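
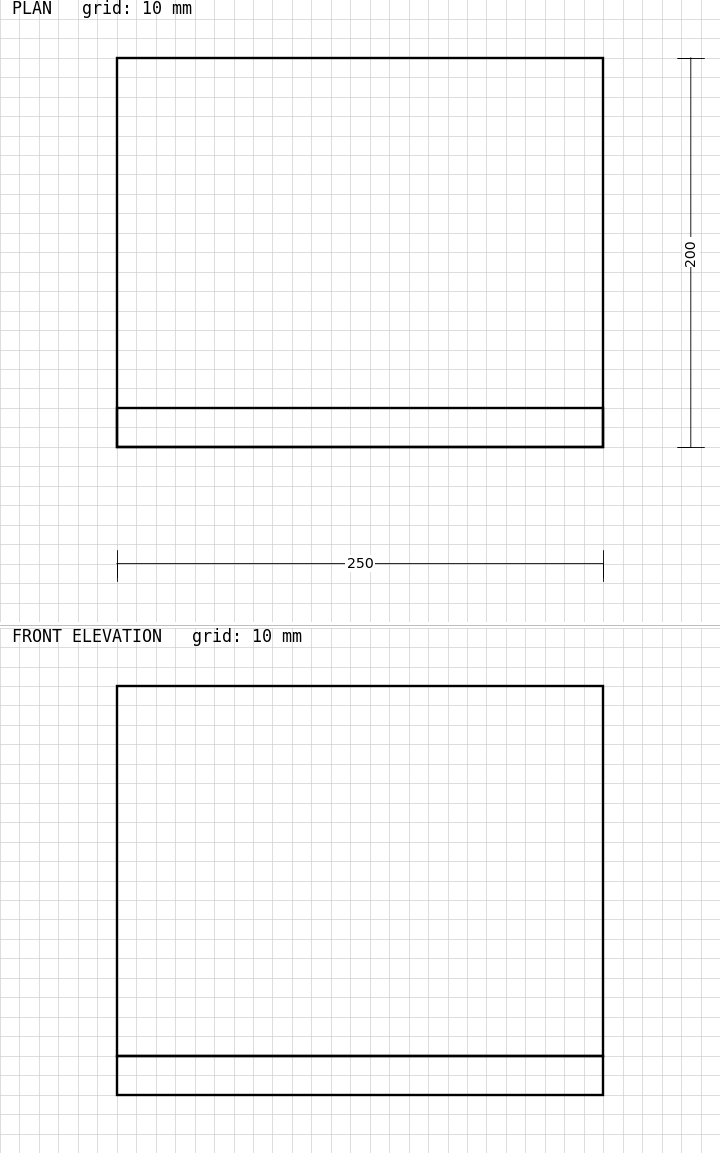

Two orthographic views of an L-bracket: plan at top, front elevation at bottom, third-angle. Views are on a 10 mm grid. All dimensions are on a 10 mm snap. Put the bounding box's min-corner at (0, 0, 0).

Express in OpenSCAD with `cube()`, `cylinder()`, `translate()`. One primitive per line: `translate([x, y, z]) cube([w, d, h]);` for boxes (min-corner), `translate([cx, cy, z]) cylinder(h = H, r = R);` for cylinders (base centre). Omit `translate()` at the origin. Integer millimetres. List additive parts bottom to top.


cube([250, 200, 20]);
translate([0, 0, 20]) cube([250, 20, 190]);


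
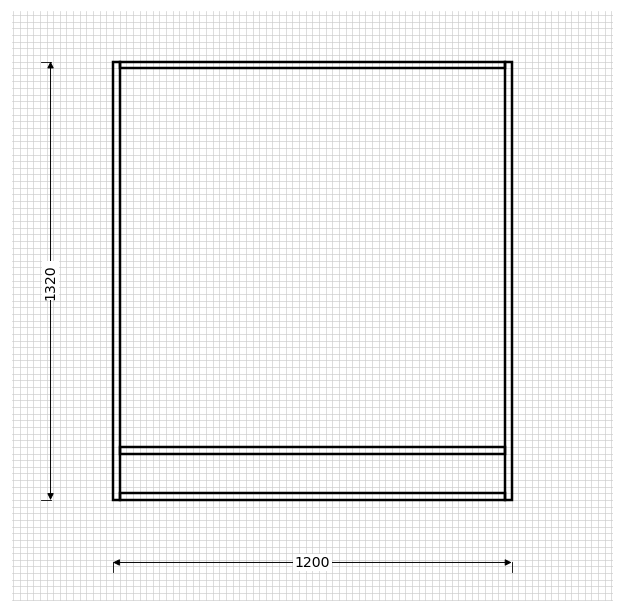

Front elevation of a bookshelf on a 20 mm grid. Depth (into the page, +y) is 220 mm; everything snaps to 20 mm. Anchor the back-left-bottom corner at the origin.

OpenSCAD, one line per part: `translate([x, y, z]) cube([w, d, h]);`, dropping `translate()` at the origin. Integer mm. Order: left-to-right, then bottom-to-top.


cube([20, 220, 1320]);
translate([20, 0, 0]) cube([1160, 220, 20]);
translate([20, 0, 140]) cube([1160, 220, 20]);
translate([20, 0, 1300]) cube([1160, 220, 20]);
translate([1180, 0, 0]) cube([20, 220, 1320]);


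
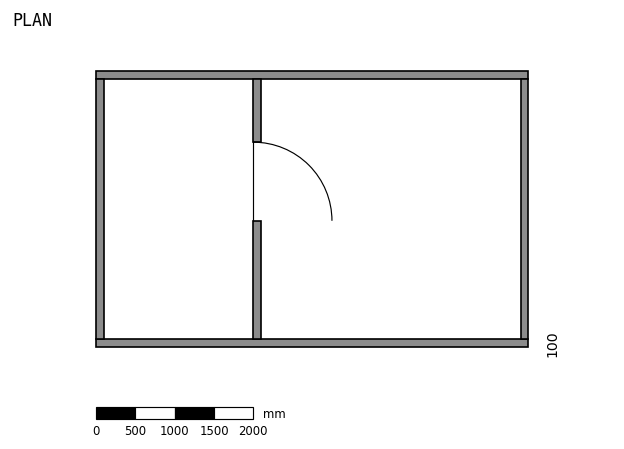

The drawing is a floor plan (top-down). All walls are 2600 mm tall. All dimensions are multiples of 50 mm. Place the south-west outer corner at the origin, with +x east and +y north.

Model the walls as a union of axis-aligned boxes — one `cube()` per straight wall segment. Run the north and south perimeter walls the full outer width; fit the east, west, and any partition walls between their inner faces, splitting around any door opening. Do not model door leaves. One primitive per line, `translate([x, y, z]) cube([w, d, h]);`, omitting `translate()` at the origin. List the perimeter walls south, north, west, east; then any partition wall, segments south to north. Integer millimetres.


cube([5500, 100, 2600]);
translate([0, 3400, 0]) cube([5500, 100, 2600]);
translate([0, 100, 0]) cube([100, 3300, 2600]);
translate([5400, 100, 0]) cube([100, 3300, 2600]);
translate([2000, 100, 0]) cube([100, 1500, 2600]);
translate([2000, 2600, 0]) cube([100, 800, 2600]);


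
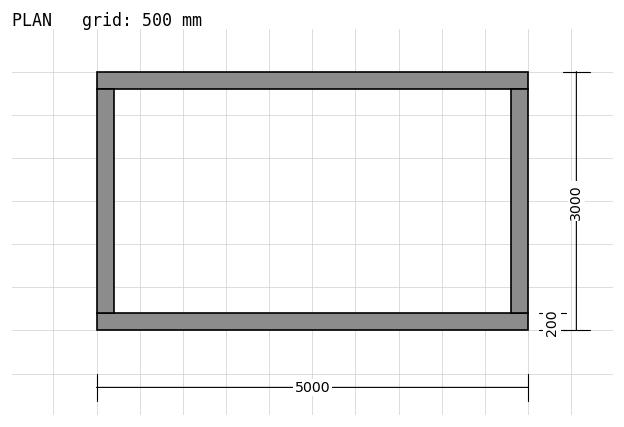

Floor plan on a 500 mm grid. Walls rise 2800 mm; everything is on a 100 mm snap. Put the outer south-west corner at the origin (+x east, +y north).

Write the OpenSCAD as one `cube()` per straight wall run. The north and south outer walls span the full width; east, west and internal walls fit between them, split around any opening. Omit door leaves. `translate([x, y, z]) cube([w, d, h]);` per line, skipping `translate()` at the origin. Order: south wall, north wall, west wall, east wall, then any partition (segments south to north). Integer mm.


cube([5000, 200, 2800]);
translate([0, 2800, 0]) cube([5000, 200, 2800]);
translate([0, 200, 0]) cube([200, 2600, 2800]);
translate([4800, 200, 0]) cube([200, 2600, 2800]);


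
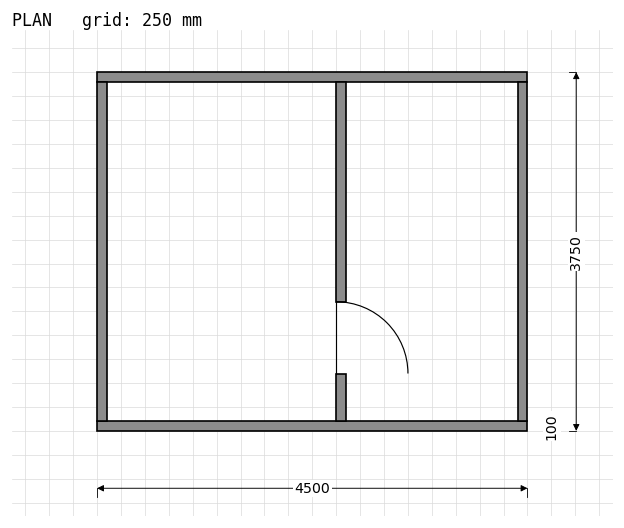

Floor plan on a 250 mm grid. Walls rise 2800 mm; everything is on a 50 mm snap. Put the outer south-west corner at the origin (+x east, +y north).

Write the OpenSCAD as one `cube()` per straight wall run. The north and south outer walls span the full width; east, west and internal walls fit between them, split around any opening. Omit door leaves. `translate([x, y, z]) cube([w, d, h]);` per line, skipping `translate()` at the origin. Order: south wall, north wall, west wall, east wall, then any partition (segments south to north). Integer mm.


cube([4500, 100, 2800]);
translate([0, 3650, 0]) cube([4500, 100, 2800]);
translate([0, 100, 0]) cube([100, 3550, 2800]);
translate([4400, 100, 0]) cube([100, 3550, 2800]);
translate([2500, 100, 0]) cube([100, 500, 2800]);
translate([2500, 1350, 0]) cube([100, 2300, 2800]);


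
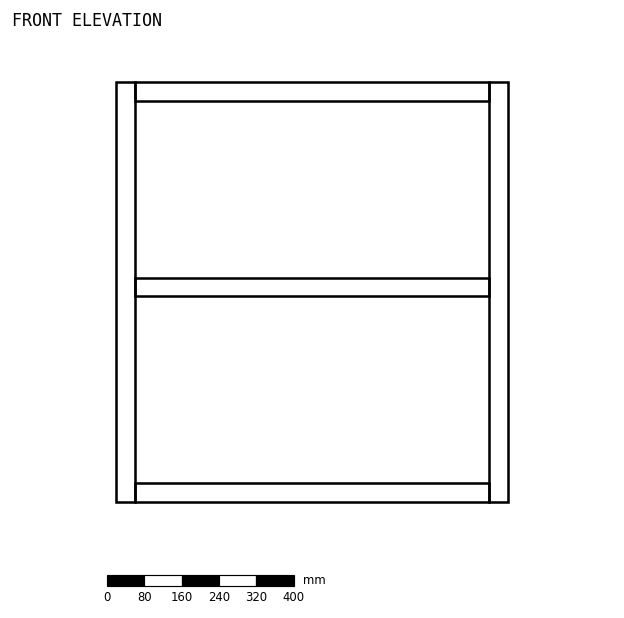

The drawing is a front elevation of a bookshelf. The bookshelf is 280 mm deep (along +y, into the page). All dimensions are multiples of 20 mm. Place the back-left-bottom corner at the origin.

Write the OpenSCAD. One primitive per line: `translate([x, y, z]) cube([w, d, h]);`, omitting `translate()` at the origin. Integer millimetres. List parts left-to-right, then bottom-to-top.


cube([40, 280, 900]);
translate([40, 0, 0]) cube([760, 280, 40]);
translate([40, 0, 440]) cube([760, 280, 40]);
translate([40, 0, 860]) cube([760, 280, 40]);
translate([800, 0, 0]) cube([40, 280, 900]);


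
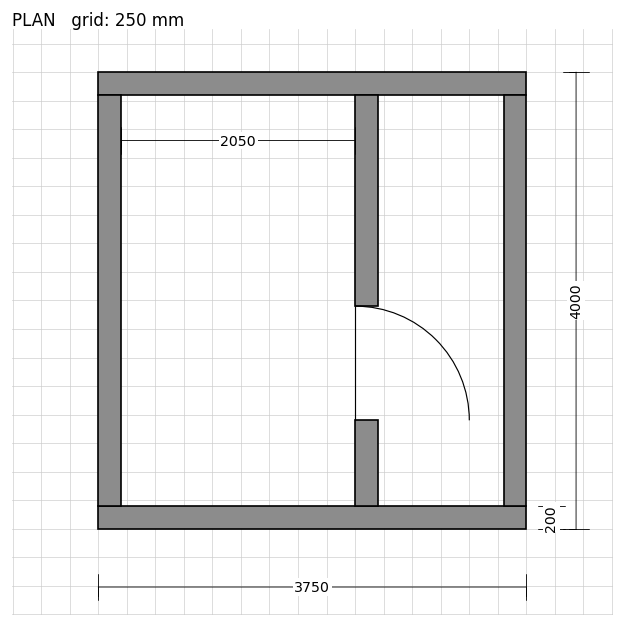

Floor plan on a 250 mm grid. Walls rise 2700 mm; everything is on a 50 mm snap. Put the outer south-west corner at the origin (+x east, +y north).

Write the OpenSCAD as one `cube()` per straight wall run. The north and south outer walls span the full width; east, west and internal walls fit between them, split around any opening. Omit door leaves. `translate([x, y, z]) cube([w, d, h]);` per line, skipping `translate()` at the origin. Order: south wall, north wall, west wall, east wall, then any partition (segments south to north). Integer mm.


cube([3750, 200, 2700]);
translate([0, 3800, 0]) cube([3750, 200, 2700]);
translate([0, 200, 0]) cube([200, 3600, 2700]);
translate([3550, 200, 0]) cube([200, 3600, 2700]);
translate([2250, 200, 0]) cube([200, 750, 2700]);
translate([2250, 1950, 0]) cube([200, 1850, 2700]);


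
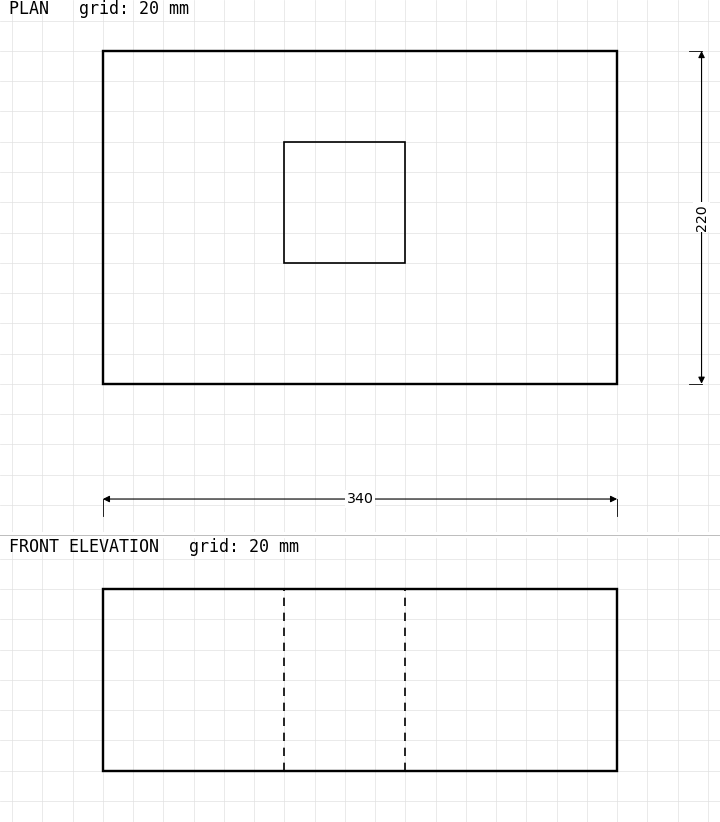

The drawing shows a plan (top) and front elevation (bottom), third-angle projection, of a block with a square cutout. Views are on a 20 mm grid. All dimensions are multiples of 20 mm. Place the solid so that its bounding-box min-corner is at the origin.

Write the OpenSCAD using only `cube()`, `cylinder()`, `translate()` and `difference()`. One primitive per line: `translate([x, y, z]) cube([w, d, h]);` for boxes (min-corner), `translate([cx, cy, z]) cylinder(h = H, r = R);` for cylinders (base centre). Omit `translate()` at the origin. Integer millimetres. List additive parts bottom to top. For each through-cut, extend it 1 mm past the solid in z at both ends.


difference() {
  cube([340, 220, 120]);
  translate([120, 80, -1]) cube([80, 80, 122]);
}


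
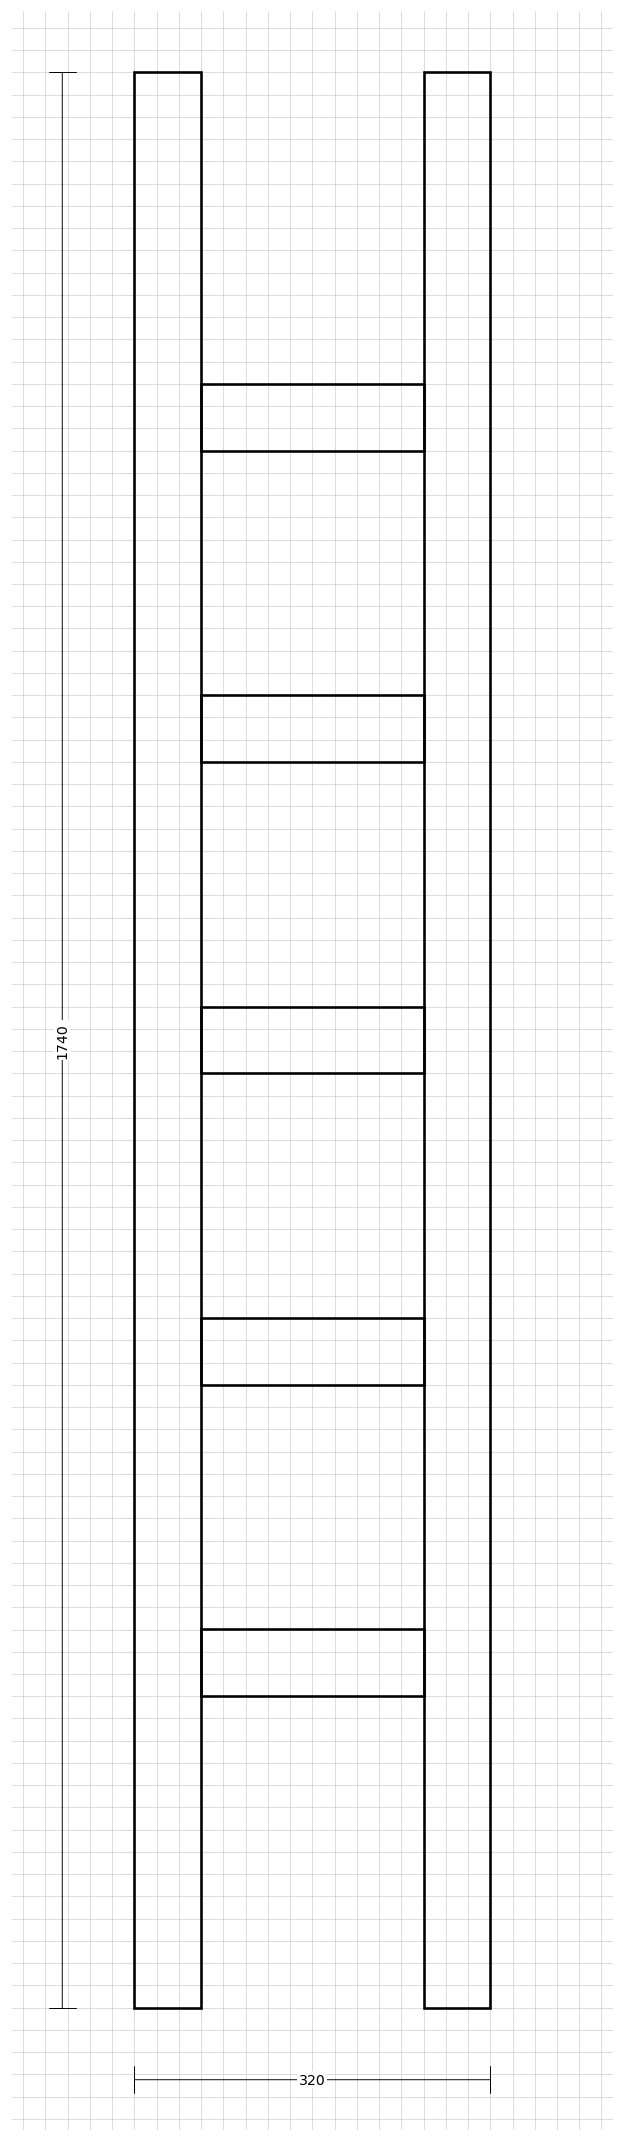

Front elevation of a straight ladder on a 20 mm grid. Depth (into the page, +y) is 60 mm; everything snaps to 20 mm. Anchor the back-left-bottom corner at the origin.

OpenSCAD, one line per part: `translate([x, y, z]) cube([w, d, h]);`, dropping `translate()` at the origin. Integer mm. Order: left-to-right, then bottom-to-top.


cube([60, 60, 1740]);
translate([60, 0, 280]) cube([200, 60, 60]);
translate([60, 0, 560]) cube([200, 60, 60]);
translate([60, 0, 840]) cube([200, 60, 60]);
translate([60, 0, 1120]) cube([200, 60, 60]);
translate([60, 0, 1400]) cube([200, 60, 60]);
translate([260, 0, 0]) cube([60, 60, 1740]);


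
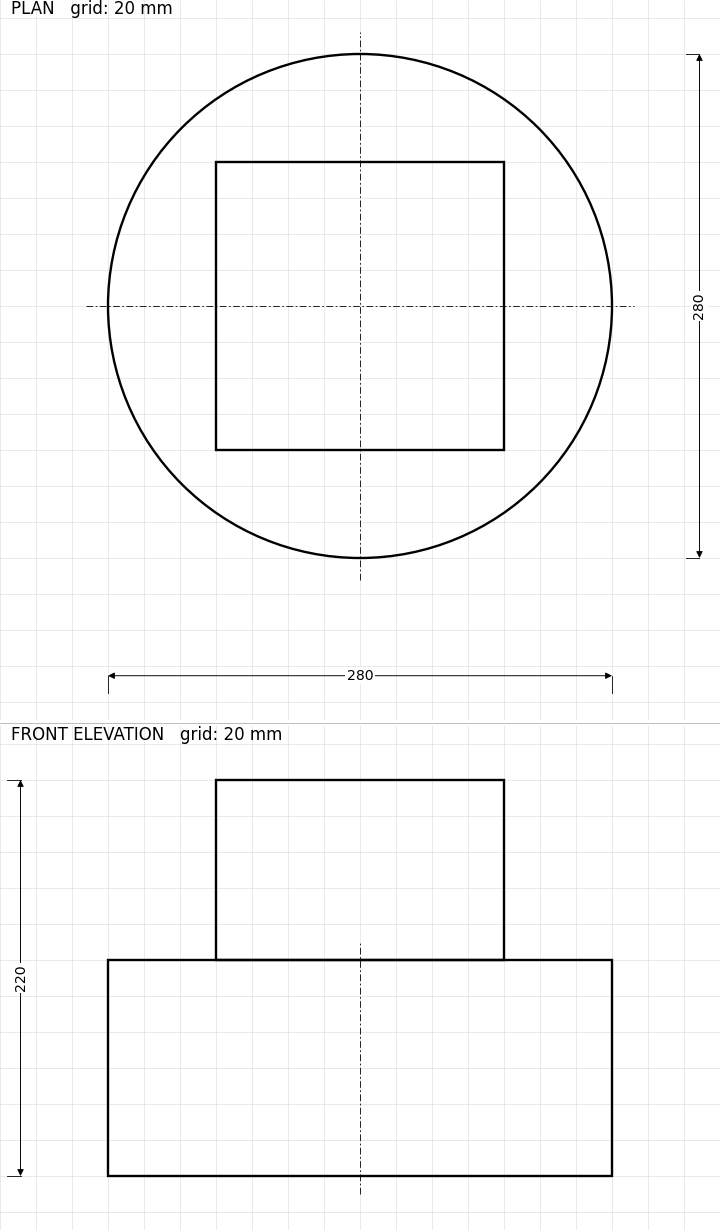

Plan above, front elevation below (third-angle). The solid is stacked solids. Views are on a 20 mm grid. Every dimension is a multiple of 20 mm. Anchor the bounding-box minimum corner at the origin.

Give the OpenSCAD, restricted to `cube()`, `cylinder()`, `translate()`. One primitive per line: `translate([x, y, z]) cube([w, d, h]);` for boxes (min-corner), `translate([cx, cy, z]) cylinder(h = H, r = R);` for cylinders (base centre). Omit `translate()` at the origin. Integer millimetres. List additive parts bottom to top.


translate([140, 140, 0]) cylinder(h = 120, r = 140);
translate([60, 60, 120]) cube([160, 160, 100]);


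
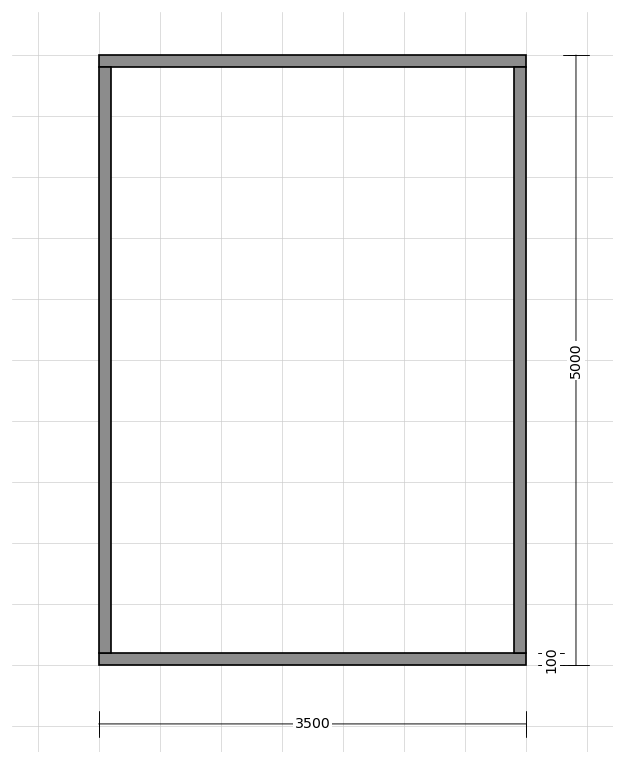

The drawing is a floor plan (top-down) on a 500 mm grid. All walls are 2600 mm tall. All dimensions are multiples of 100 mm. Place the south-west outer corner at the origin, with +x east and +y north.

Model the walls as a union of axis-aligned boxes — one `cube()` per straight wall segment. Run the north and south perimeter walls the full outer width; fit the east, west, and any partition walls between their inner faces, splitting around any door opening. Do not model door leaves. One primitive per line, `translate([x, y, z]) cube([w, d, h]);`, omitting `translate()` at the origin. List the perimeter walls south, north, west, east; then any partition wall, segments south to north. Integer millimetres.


cube([3500, 100, 2600]);
translate([0, 4900, 0]) cube([3500, 100, 2600]);
translate([0, 100, 0]) cube([100, 4800, 2600]);
translate([3400, 100, 0]) cube([100, 4800, 2600]);


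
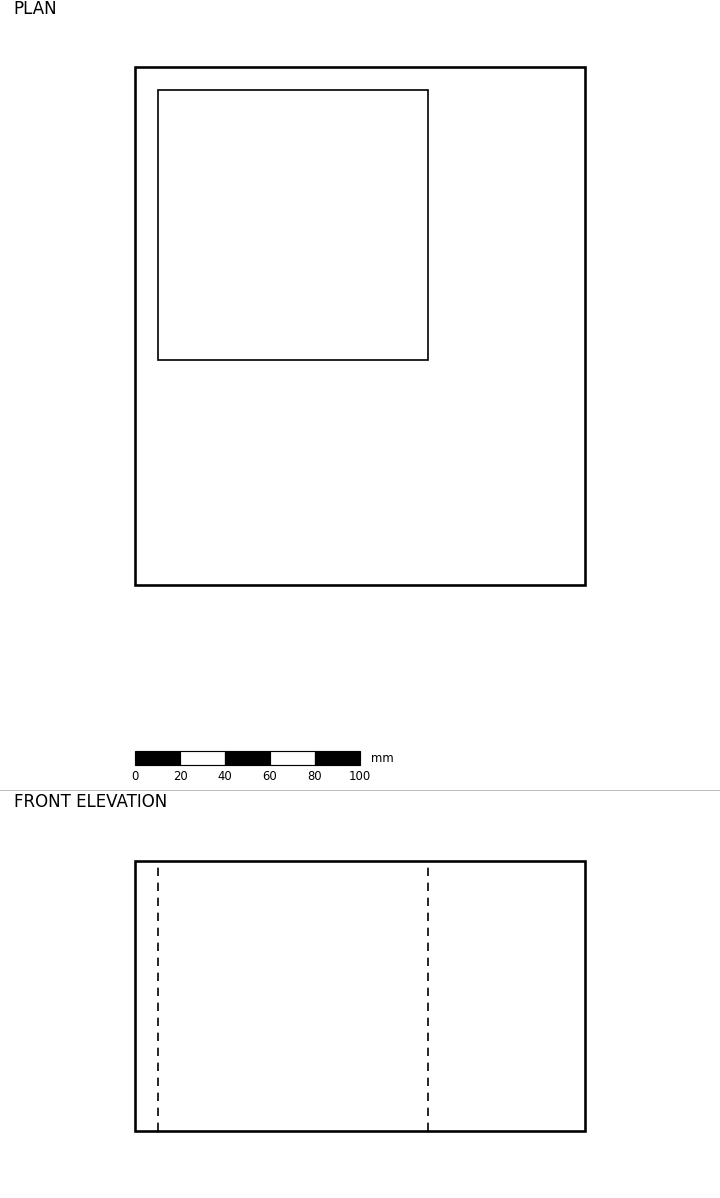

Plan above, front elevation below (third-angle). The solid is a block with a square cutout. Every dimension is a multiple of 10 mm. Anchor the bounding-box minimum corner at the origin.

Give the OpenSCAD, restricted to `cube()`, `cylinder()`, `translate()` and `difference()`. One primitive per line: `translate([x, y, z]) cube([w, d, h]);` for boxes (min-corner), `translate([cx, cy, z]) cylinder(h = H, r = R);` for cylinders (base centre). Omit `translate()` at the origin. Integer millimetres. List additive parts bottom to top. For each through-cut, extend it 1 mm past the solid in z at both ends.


difference() {
  cube([200, 230, 120]);
  translate([10, 100, -1]) cube([120, 120, 122]);
}


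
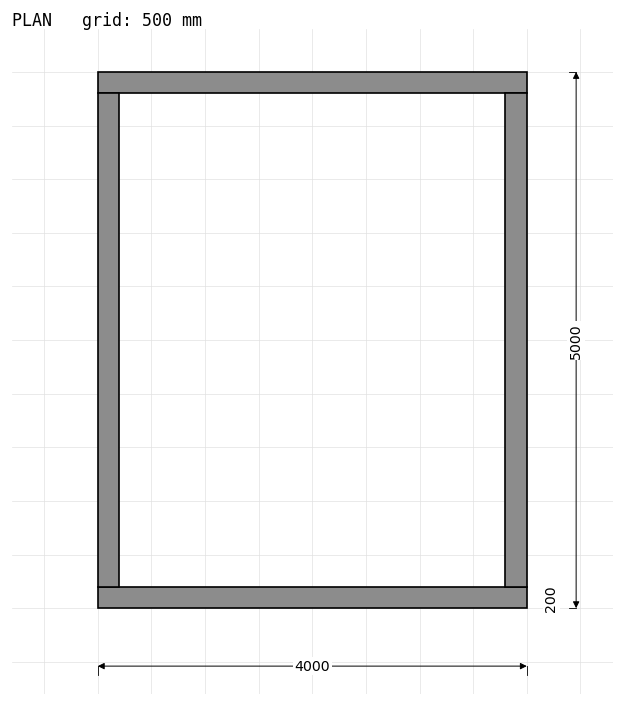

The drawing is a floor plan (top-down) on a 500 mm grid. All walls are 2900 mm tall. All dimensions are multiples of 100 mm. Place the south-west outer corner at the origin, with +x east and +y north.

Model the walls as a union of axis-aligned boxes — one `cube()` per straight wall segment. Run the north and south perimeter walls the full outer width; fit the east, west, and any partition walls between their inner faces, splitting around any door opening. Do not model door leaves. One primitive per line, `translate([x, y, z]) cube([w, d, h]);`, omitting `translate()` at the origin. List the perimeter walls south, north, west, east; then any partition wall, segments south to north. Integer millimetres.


cube([4000, 200, 2900]);
translate([0, 4800, 0]) cube([4000, 200, 2900]);
translate([0, 200, 0]) cube([200, 4600, 2900]);
translate([3800, 200, 0]) cube([200, 4600, 2900]);


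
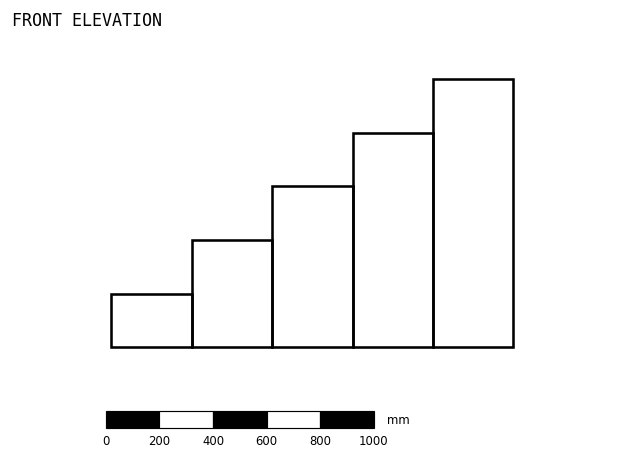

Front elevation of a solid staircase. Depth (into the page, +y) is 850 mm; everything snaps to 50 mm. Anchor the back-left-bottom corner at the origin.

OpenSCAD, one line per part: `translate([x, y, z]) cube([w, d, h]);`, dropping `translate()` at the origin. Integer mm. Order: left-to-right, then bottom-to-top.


cube([300, 850, 200]);
translate([300, 0, 0]) cube([300, 850, 400]);
translate([600, 0, 0]) cube([300, 850, 600]);
translate([900, 0, 0]) cube([300, 850, 800]);
translate([1200, 0, 0]) cube([300, 850, 1000]);


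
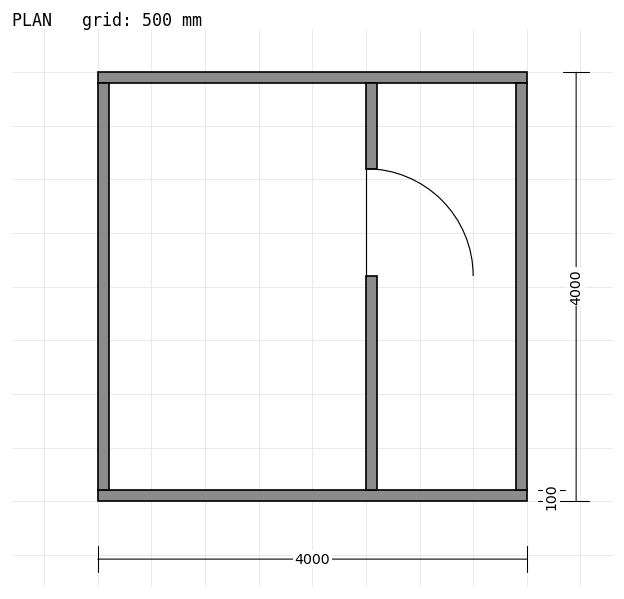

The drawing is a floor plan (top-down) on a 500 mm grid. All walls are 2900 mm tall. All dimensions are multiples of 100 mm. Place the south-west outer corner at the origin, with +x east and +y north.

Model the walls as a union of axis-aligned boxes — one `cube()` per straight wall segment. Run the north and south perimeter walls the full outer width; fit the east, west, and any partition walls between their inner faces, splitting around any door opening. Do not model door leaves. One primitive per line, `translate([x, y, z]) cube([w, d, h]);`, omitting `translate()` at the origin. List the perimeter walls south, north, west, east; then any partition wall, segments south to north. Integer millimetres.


cube([4000, 100, 2900]);
translate([0, 3900, 0]) cube([4000, 100, 2900]);
translate([0, 100, 0]) cube([100, 3800, 2900]);
translate([3900, 100, 0]) cube([100, 3800, 2900]);
translate([2500, 100, 0]) cube([100, 2000, 2900]);
translate([2500, 3100, 0]) cube([100, 800, 2900]);


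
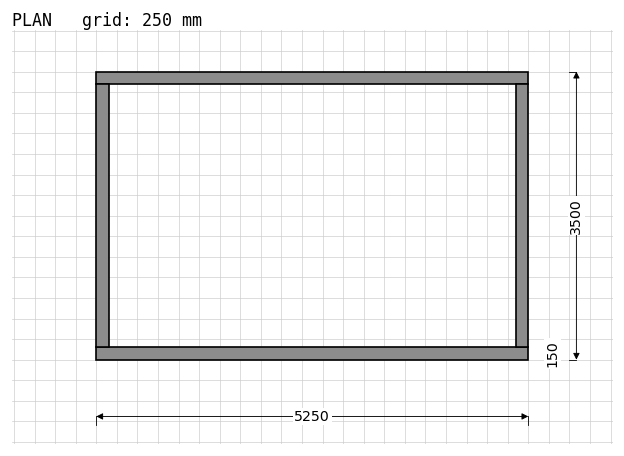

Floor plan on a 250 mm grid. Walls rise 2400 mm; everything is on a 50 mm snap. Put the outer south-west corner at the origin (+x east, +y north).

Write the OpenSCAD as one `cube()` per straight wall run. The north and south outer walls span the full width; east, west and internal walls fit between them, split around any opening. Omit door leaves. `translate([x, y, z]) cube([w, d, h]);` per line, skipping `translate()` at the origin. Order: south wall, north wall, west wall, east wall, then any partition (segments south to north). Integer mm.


cube([5250, 150, 2400]);
translate([0, 3350, 0]) cube([5250, 150, 2400]);
translate([0, 150, 0]) cube([150, 3200, 2400]);
translate([5100, 150, 0]) cube([150, 3200, 2400]);


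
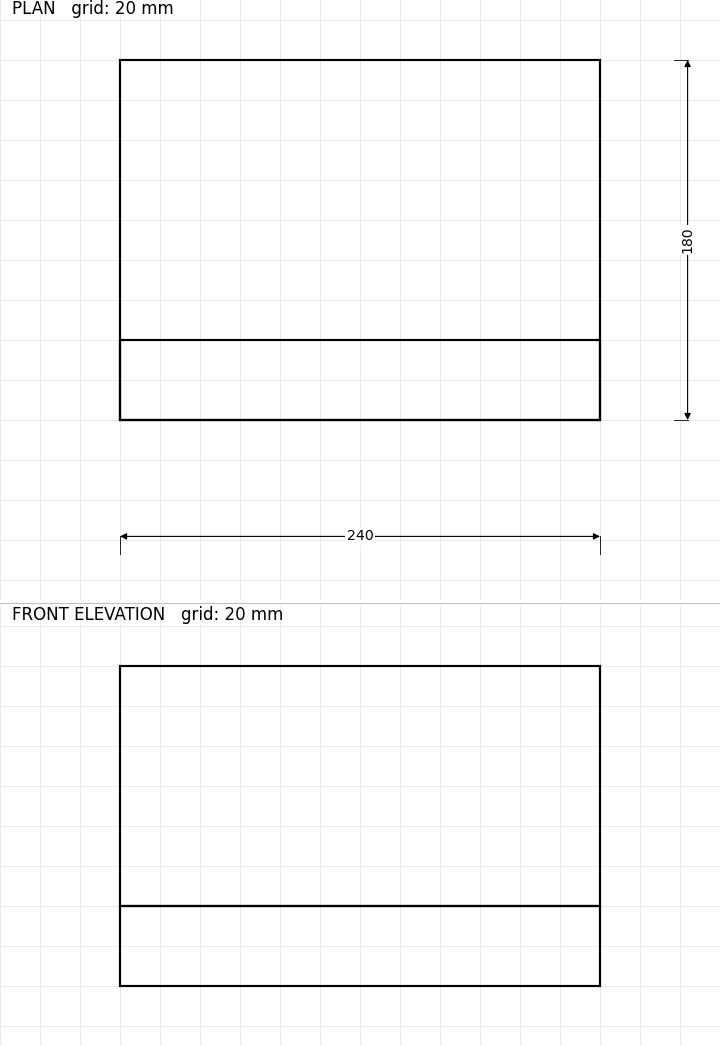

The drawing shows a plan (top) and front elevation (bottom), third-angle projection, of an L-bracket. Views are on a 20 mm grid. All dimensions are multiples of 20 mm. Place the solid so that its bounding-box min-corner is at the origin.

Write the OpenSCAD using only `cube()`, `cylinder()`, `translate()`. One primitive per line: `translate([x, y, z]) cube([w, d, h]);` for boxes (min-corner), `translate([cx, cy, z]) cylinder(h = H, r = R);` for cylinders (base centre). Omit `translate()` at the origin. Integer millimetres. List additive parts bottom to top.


cube([240, 180, 40]);
translate([0, 0, 40]) cube([240, 40, 120]);


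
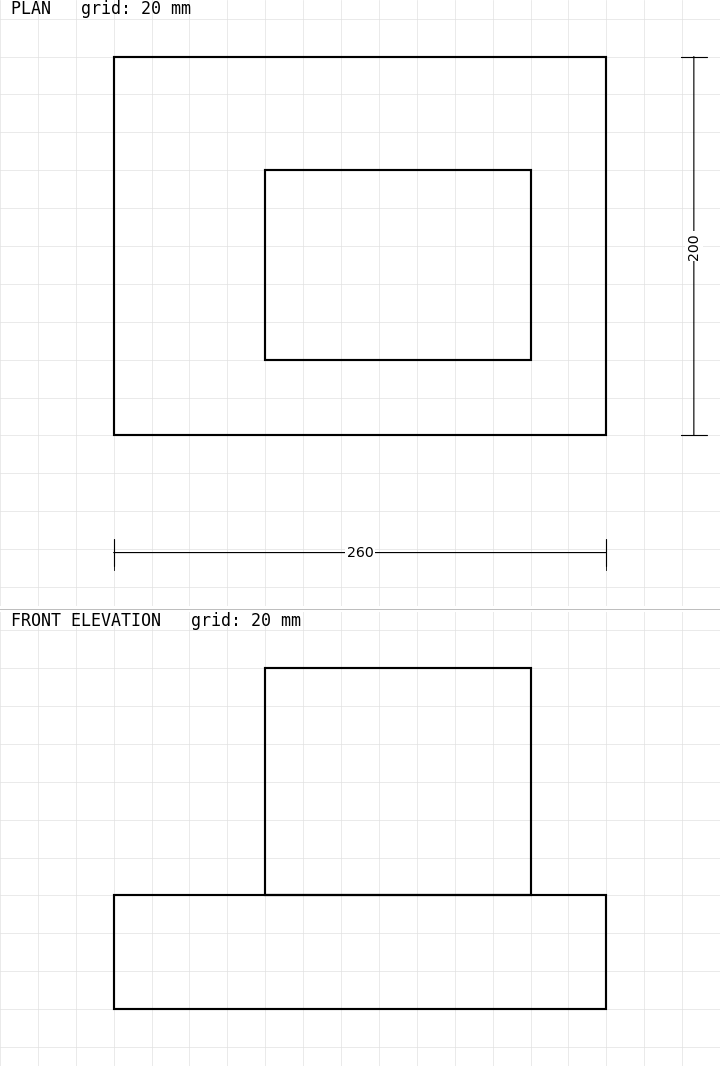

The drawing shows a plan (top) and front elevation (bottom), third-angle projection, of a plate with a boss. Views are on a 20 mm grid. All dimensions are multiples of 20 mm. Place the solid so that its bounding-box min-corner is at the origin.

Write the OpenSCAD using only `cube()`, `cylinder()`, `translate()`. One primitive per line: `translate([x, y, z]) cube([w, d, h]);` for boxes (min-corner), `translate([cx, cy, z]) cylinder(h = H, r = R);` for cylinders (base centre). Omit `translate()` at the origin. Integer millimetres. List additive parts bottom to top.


cube([260, 200, 60]);
translate([80, 40, 60]) cube([140, 100, 120]);


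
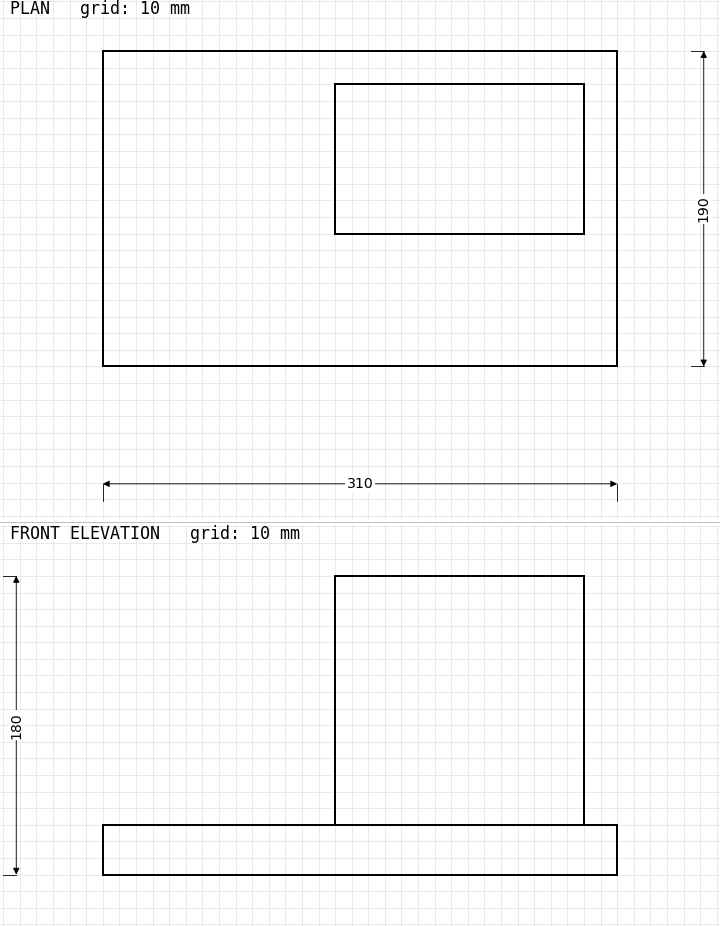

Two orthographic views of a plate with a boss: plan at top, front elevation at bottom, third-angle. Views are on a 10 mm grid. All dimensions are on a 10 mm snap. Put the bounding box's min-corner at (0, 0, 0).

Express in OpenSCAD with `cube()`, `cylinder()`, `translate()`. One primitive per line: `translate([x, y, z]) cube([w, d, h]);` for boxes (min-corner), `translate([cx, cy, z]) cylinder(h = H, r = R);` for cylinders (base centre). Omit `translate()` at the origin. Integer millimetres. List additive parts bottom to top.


cube([310, 190, 30]);
translate([140, 80, 30]) cube([150, 90, 150]);


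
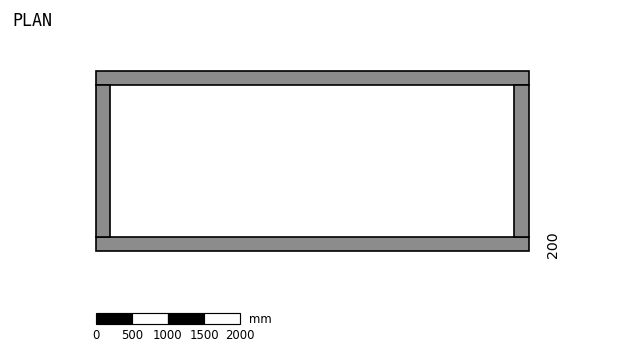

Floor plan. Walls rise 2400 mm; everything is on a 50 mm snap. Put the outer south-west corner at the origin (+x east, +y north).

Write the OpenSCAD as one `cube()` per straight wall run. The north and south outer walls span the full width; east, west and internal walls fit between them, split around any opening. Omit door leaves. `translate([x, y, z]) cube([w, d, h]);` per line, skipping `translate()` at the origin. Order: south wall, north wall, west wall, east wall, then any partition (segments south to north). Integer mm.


cube([6000, 200, 2400]);
translate([0, 2300, 0]) cube([6000, 200, 2400]);
translate([0, 200, 0]) cube([200, 2100, 2400]);
translate([5800, 200, 0]) cube([200, 2100, 2400]);


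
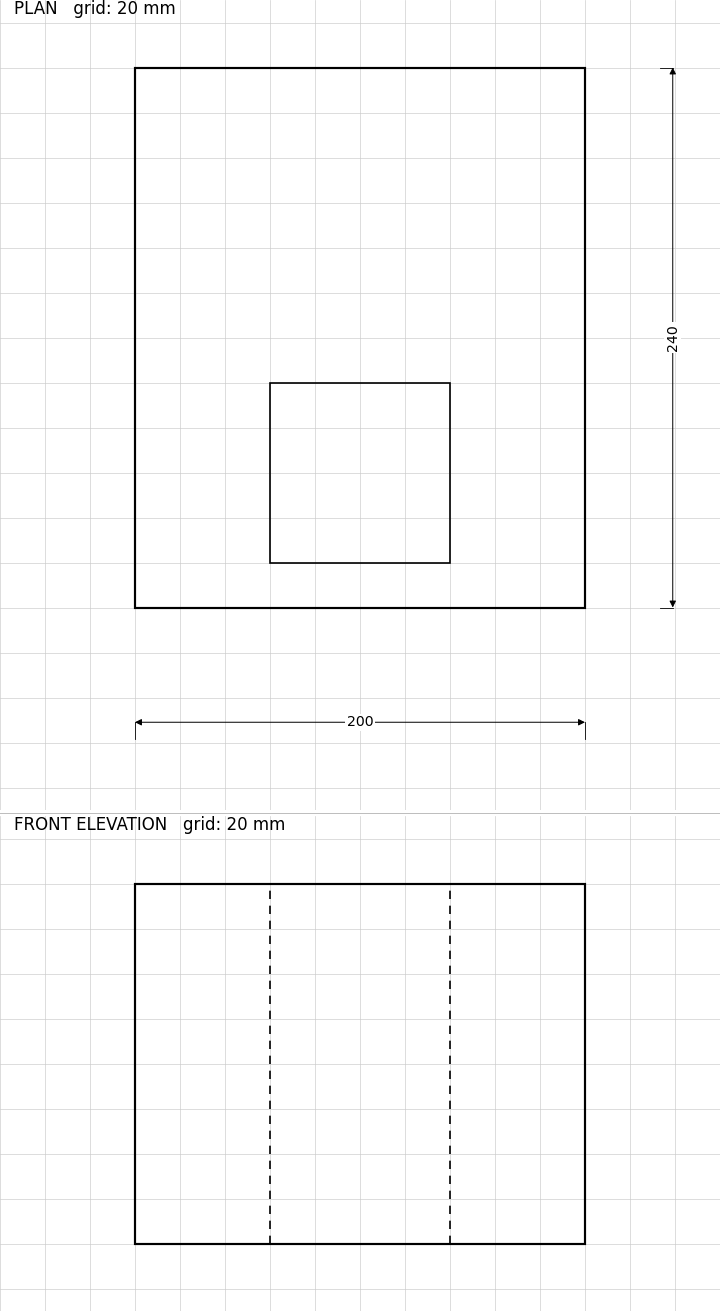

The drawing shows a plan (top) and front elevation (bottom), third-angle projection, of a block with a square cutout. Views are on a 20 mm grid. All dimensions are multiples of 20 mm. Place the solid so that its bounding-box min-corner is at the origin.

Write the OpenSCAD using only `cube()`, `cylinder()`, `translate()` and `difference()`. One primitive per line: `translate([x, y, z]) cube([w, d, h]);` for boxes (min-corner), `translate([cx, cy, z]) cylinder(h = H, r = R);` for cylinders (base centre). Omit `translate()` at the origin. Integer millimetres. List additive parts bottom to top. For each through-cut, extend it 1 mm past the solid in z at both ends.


difference() {
  cube([200, 240, 160]);
  translate([60, 20, -1]) cube([80, 80, 162]);
}


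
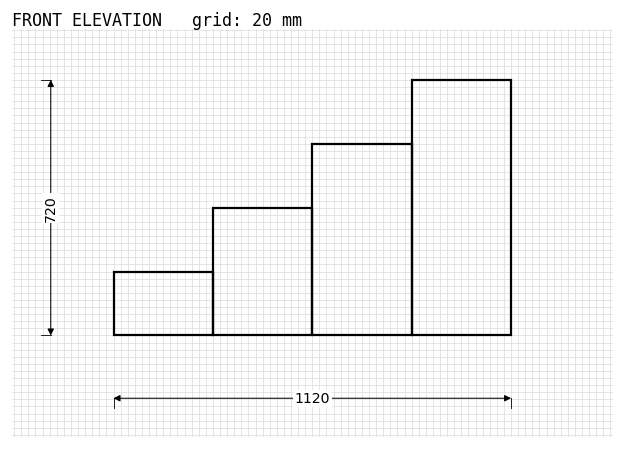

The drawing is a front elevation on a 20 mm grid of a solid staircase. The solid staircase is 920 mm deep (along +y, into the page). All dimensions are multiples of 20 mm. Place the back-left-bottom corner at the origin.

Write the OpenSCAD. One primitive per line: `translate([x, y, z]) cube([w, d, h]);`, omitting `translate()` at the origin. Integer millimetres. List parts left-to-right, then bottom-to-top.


cube([280, 920, 180]);
translate([280, 0, 0]) cube([280, 920, 360]);
translate([560, 0, 0]) cube([280, 920, 540]);
translate([840, 0, 0]) cube([280, 920, 720]);


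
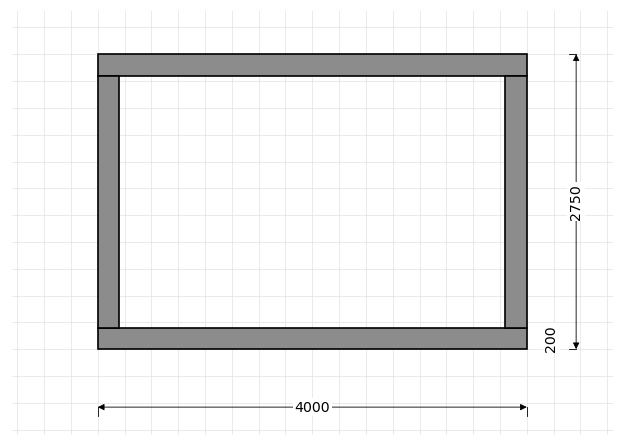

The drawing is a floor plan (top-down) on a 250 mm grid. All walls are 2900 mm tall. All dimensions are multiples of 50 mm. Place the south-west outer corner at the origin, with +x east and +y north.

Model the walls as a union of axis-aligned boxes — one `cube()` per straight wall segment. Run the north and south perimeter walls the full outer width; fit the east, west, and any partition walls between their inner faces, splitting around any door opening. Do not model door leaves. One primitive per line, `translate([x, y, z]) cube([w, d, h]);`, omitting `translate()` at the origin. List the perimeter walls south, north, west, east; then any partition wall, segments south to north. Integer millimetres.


cube([4000, 200, 2900]);
translate([0, 2550, 0]) cube([4000, 200, 2900]);
translate([0, 200, 0]) cube([200, 2350, 2900]);
translate([3800, 200, 0]) cube([200, 2350, 2900]);


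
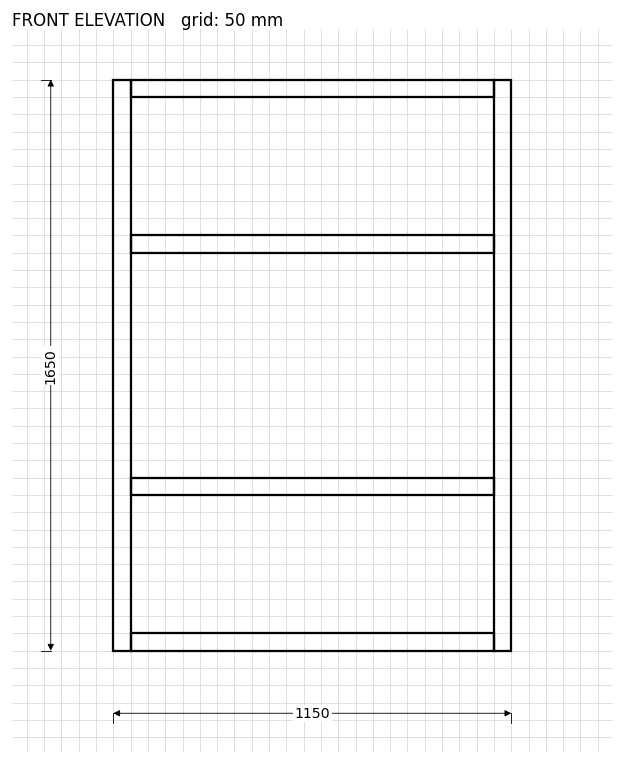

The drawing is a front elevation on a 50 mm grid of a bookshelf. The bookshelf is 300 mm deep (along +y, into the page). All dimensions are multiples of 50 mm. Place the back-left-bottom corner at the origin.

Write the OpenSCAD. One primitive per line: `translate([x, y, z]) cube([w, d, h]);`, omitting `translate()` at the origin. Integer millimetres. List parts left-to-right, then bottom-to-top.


cube([50, 300, 1650]);
translate([50, 0, 0]) cube([1050, 300, 50]);
translate([50, 0, 450]) cube([1050, 300, 50]);
translate([50, 0, 1150]) cube([1050, 300, 50]);
translate([50, 0, 1600]) cube([1050, 300, 50]);
translate([1100, 0, 0]) cube([50, 300, 1650]);


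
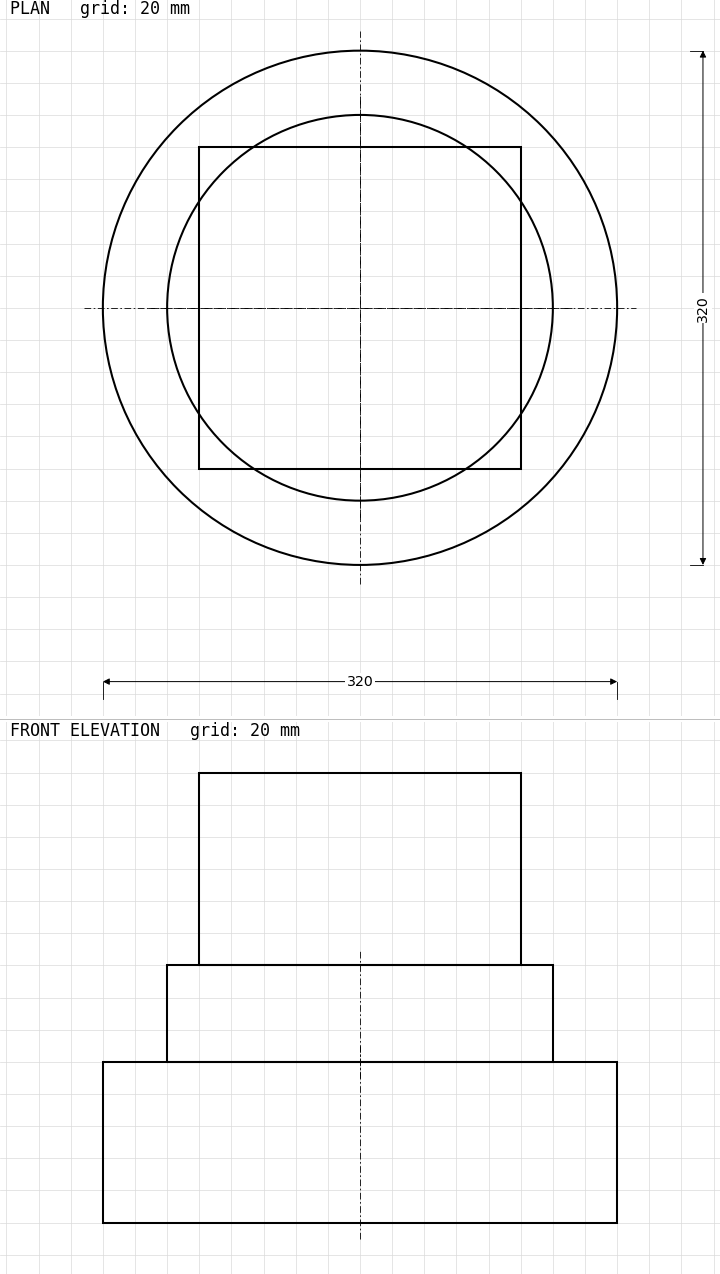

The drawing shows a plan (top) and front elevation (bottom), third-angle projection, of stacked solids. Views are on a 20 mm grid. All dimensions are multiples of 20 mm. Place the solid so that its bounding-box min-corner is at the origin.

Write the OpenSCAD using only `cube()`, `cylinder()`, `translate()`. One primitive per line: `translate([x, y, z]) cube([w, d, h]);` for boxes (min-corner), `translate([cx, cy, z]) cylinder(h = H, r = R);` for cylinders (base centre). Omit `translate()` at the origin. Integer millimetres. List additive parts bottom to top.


translate([160, 160, 0]) cylinder(h = 100, r = 160);
translate([160, 160, 100]) cylinder(h = 60, r = 120);
translate([60, 60, 160]) cube([200, 200, 120]);


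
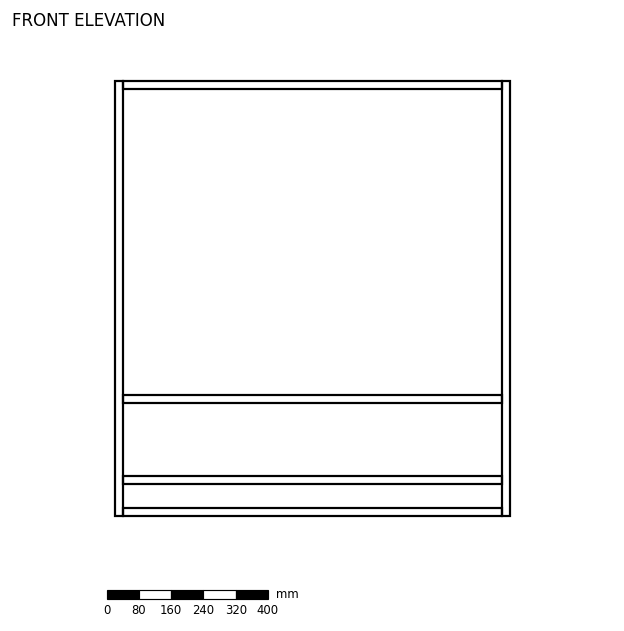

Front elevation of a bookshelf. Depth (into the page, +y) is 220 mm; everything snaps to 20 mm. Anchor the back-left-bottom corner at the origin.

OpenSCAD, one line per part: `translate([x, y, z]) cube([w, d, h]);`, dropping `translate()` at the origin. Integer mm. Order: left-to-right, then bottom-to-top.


cube([20, 220, 1080]);
translate([20, 0, 0]) cube([940, 220, 20]);
translate([20, 0, 80]) cube([940, 220, 20]);
translate([20, 0, 280]) cube([940, 220, 20]);
translate([20, 0, 1060]) cube([940, 220, 20]);
translate([960, 0, 0]) cube([20, 220, 1080]);


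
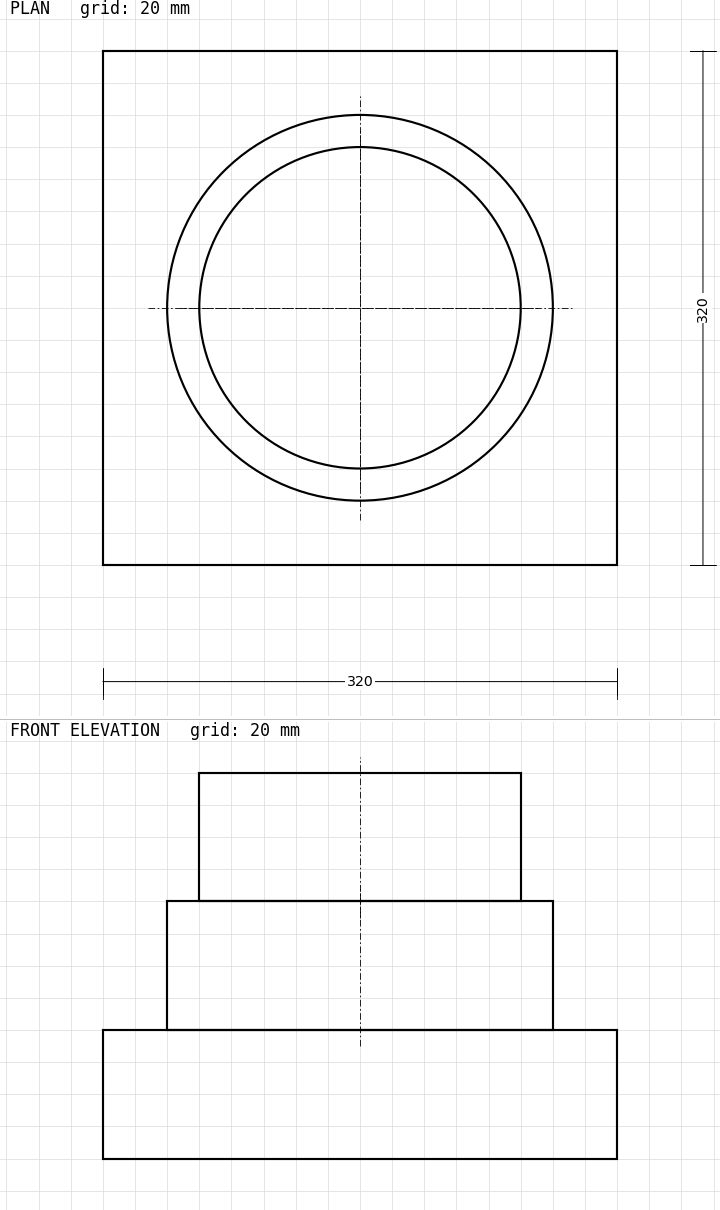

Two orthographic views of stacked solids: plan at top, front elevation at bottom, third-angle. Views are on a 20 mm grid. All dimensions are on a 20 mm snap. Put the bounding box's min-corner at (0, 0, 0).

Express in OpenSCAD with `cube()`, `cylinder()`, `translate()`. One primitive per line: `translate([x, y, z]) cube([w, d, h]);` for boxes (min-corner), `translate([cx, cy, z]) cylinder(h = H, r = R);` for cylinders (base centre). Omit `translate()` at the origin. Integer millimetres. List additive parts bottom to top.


cube([320, 320, 80]);
translate([160, 160, 80]) cylinder(h = 80, r = 120);
translate([160, 160, 160]) cylinder(h = 80, r = 100);


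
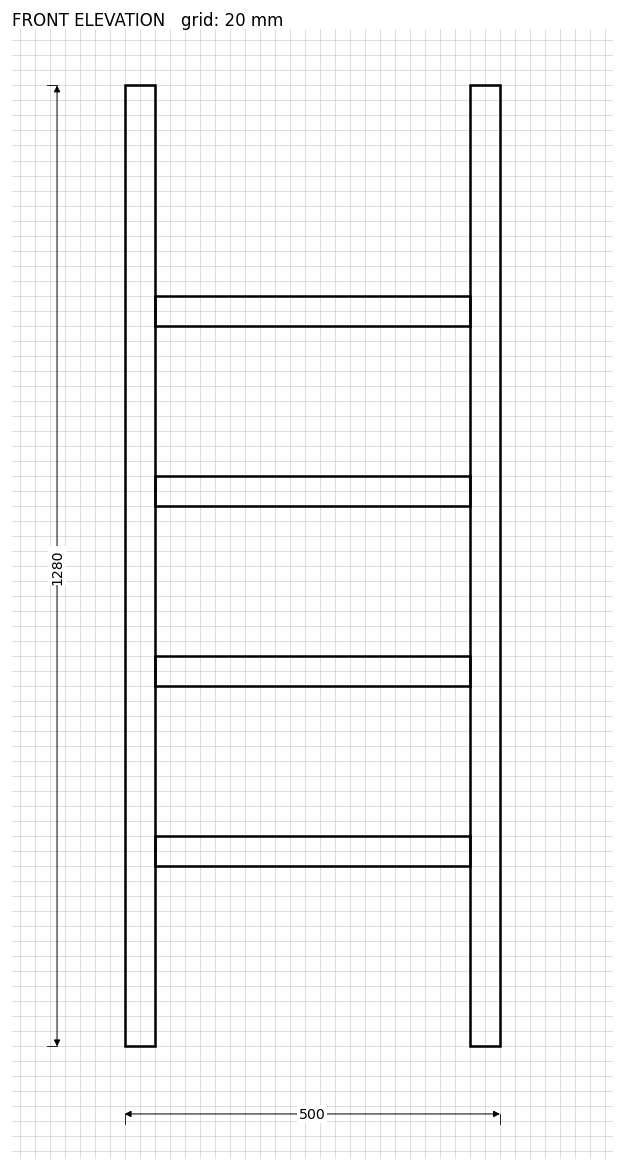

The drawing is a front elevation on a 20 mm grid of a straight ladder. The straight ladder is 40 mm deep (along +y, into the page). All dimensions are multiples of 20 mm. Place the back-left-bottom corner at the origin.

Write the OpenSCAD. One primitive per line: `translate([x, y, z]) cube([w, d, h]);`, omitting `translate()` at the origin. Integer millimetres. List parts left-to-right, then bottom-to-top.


cube([40, 40, 1280]);
translate([40, 0, 240]) cube([420, 40, 40]);
translate([40, 0, 480]) cube([420, 40, 40]);
translate([40, 0, 720]) cube([420, 40, 40]);
translate([40, 0, 960]) cube([420, 40, 40]);
translate([460, 0, 0]) cube([40, 40, 1280]);


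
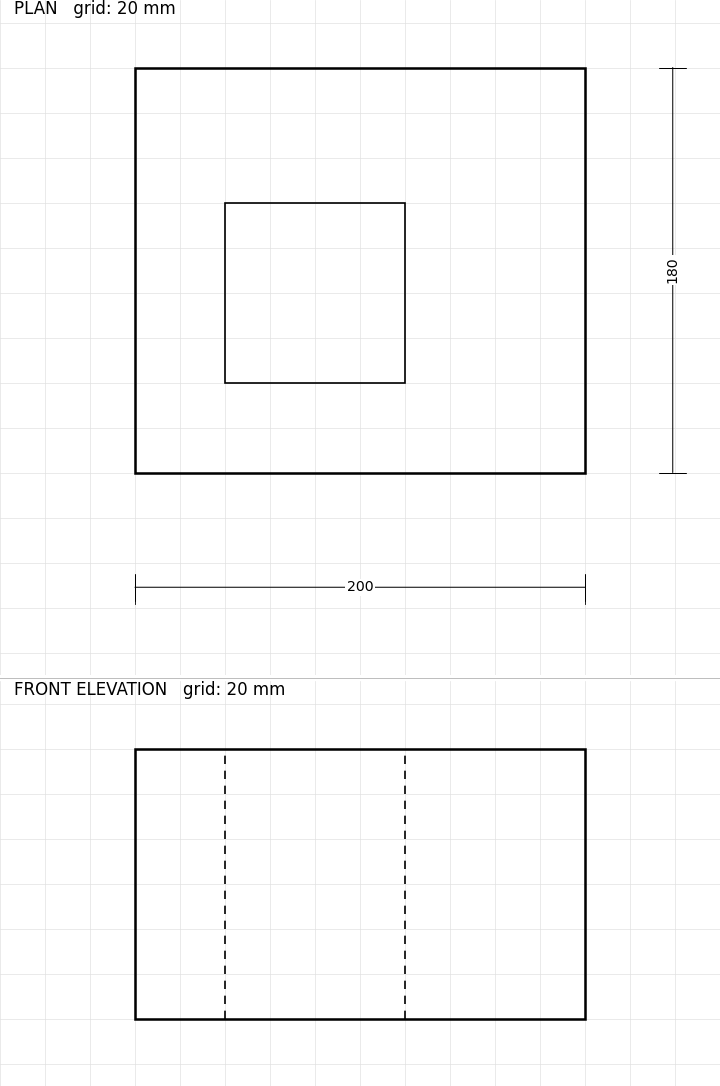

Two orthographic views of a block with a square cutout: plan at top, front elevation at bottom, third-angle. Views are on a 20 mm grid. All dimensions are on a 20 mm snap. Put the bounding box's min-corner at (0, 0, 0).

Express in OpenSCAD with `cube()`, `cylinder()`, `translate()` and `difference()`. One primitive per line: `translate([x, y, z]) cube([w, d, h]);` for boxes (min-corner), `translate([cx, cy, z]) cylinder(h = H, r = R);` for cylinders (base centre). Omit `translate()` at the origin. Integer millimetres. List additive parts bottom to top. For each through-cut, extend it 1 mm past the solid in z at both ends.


difference() {
  cube([200, 180, 120]);
  translate([40, 40, -1]) cube([80, 80, 122]);
}


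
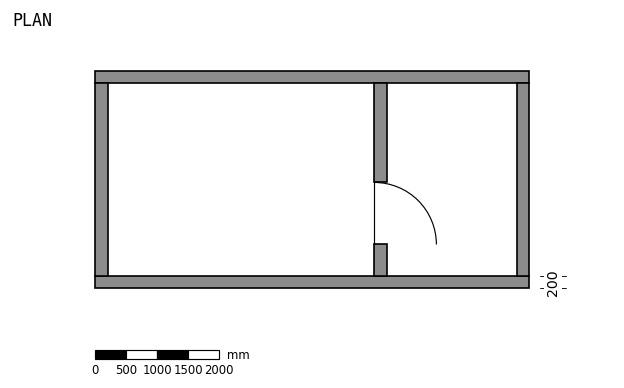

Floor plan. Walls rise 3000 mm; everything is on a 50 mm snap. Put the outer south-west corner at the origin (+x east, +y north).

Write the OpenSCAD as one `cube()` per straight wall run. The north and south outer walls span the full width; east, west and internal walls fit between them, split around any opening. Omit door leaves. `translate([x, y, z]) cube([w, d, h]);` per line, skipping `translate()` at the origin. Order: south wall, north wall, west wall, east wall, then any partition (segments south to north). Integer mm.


cube([7000, 200, 3000]);
translate([0, 3300, 0]) cube([7000, 200, 3000]);
translate([0, 200, 0]) cube([200, 3100, 3000]);
translate([6800, 200, 0]) cube([200, 3100, 3000]);
translate([4500, 200, 0]) cube([200, 500, 3000]);
translate([4500, 1700, 0]) cube([200, 1600, 3000]);


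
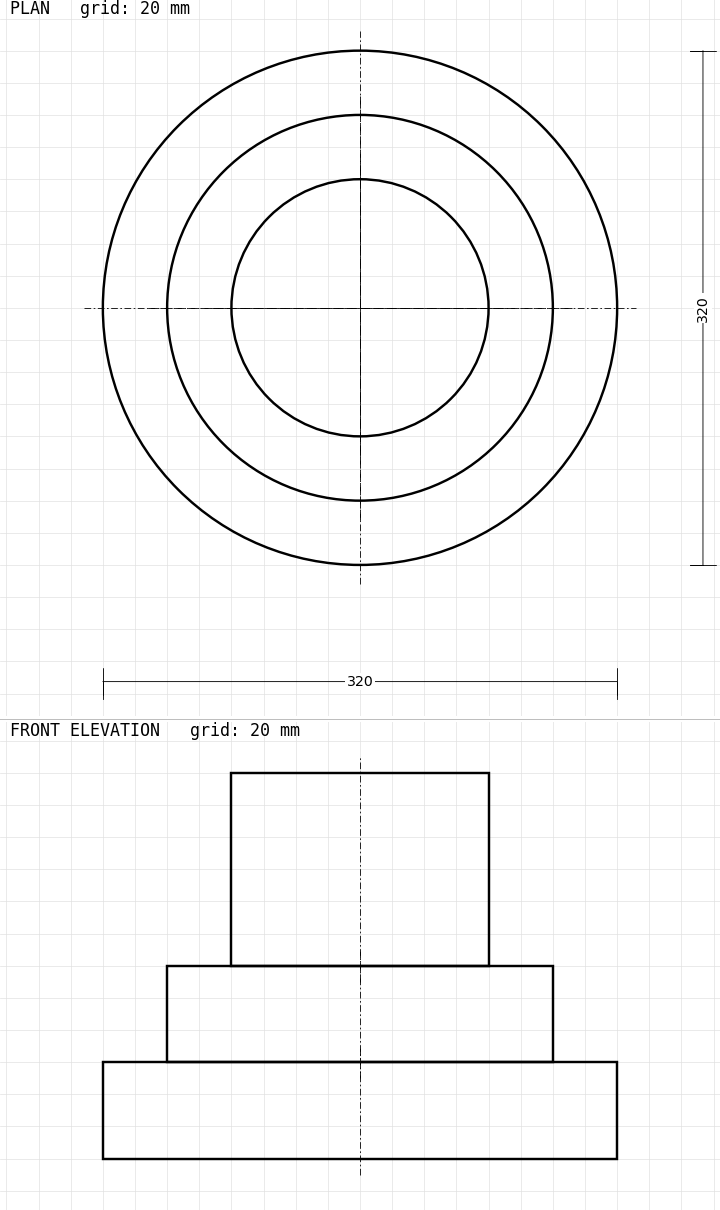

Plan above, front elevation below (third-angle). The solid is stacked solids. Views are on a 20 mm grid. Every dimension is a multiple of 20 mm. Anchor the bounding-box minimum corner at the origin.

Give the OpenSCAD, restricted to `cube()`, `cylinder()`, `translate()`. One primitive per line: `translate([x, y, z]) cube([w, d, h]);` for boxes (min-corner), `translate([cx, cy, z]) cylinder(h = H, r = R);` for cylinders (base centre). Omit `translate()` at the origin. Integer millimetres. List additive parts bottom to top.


translate([160, 160, 0]) cylinder(h = 60, r = 160);
translate([160, 160, 60]) cylinder(h = 60, r = 120);
translate([160, 160, 120]) cylinder(h = 120, r = 80);


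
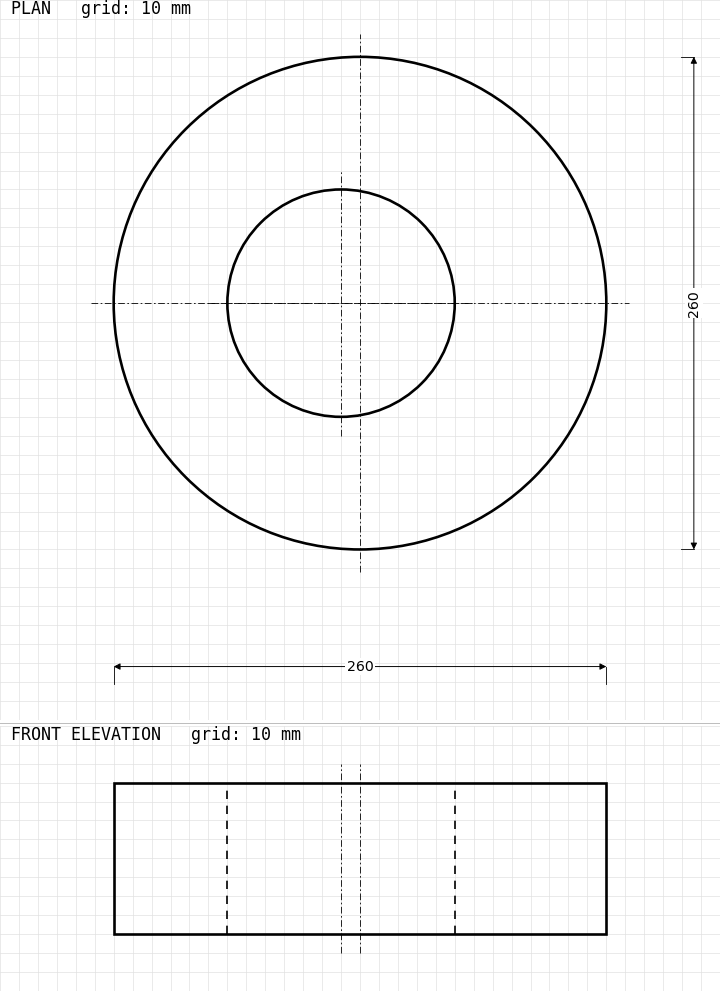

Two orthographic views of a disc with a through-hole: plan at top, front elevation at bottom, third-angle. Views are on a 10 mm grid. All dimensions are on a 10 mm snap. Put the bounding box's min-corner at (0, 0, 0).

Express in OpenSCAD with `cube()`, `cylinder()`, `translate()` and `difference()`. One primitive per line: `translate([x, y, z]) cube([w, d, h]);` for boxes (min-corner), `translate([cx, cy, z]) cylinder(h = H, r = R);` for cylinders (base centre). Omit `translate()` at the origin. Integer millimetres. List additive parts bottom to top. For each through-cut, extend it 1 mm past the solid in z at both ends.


difference() {
  translate([130, 130, 0]) cylinder(h = 80, r = 130);
  translate([120, 130, -1]) cylinder(h = 82, r = 60);
}


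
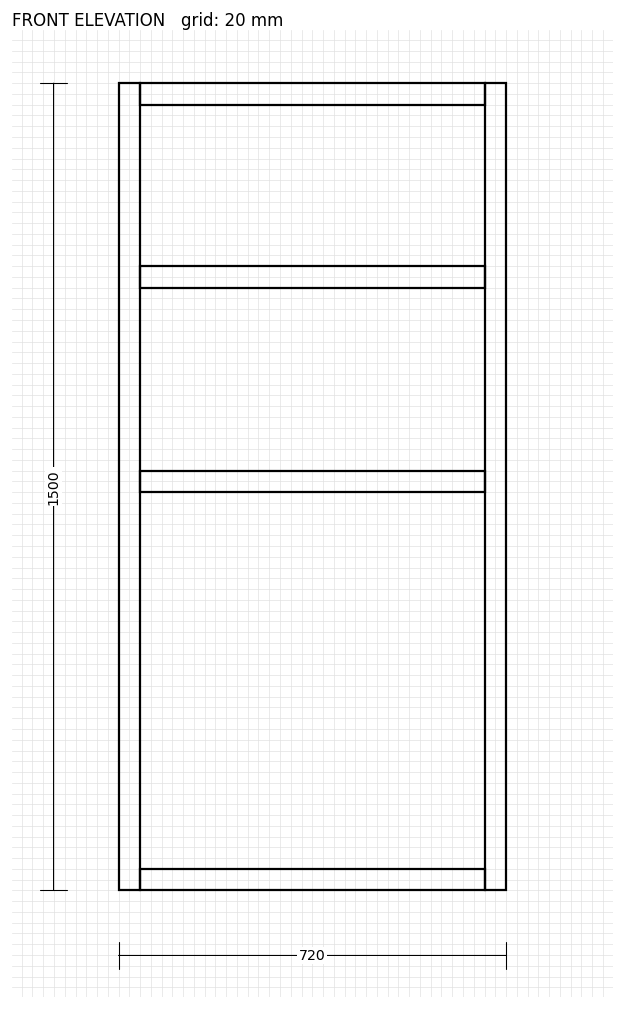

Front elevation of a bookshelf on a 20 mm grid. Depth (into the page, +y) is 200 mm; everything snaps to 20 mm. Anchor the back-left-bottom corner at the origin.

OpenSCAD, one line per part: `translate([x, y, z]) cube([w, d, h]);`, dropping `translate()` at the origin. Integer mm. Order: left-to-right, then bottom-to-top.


cube([40, 200, 1500]);
translate([40, 0, 0]) cube([640, 200, 40]);
translate([40, 0, 740]) cube([640, 200, 40]);
translate([40, 0, 1120]) cube([640, 200, 40]);
translate([40, 0, 1460]) cube([640, 200, 40]);
translate([680, 0, 0]) cube([40, 200, 1500]);


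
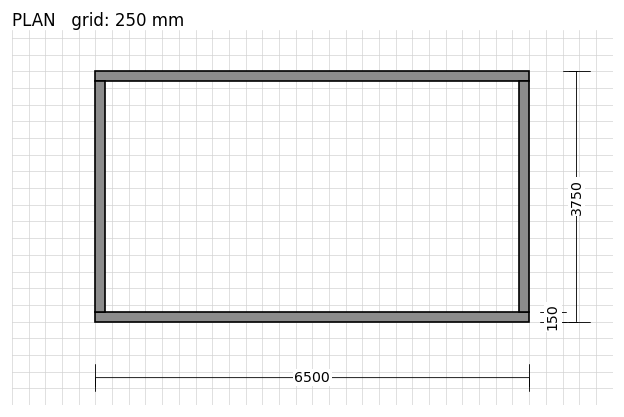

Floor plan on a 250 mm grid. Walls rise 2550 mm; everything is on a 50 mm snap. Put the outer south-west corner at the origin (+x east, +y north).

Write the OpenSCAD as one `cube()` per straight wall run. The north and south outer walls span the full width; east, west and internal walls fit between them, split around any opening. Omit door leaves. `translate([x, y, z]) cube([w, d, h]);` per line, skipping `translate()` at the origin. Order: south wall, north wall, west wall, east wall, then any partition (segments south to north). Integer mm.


cube([6500, 150, 2550]);
translate([0, 3600, 0]) cube([6500, 150, 2550]);
translate([0, 150, 0]) cube([150, 3450, 2550]);
translate([6350, 150, 0]) cube([150, 3450, 2550]);


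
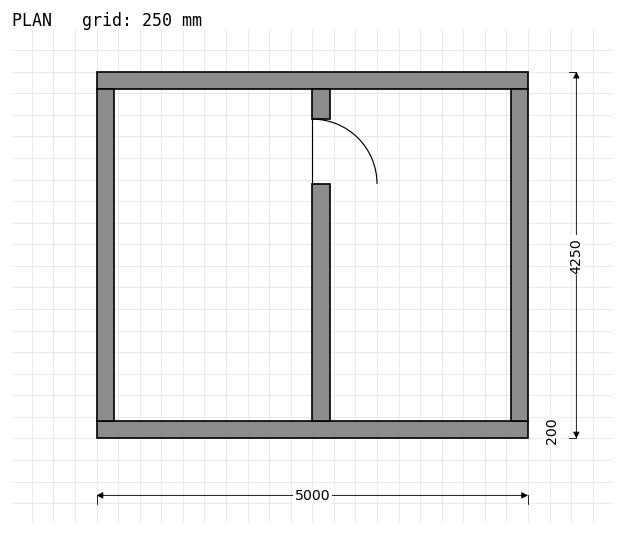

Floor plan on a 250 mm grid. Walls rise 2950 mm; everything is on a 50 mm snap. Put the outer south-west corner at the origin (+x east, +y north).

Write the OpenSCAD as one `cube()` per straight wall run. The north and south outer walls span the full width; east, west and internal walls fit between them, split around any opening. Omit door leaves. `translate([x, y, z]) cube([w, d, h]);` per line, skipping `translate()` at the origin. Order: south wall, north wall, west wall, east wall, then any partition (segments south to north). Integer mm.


cube([5000, 200, 2950]);
translate([0, 4050, 0]) cube([5000, 200, 2950]);
translate([0, 200, 0]) cube([200, 3850, 2950]);
translate([4800, 200, 0]) cube([200, 3850, 2950]);
translate([2500, 200, 0]) cube([200, 2750, 2950]);
translate([2500, 3700, 0]) cube([200, 350, 2950]);


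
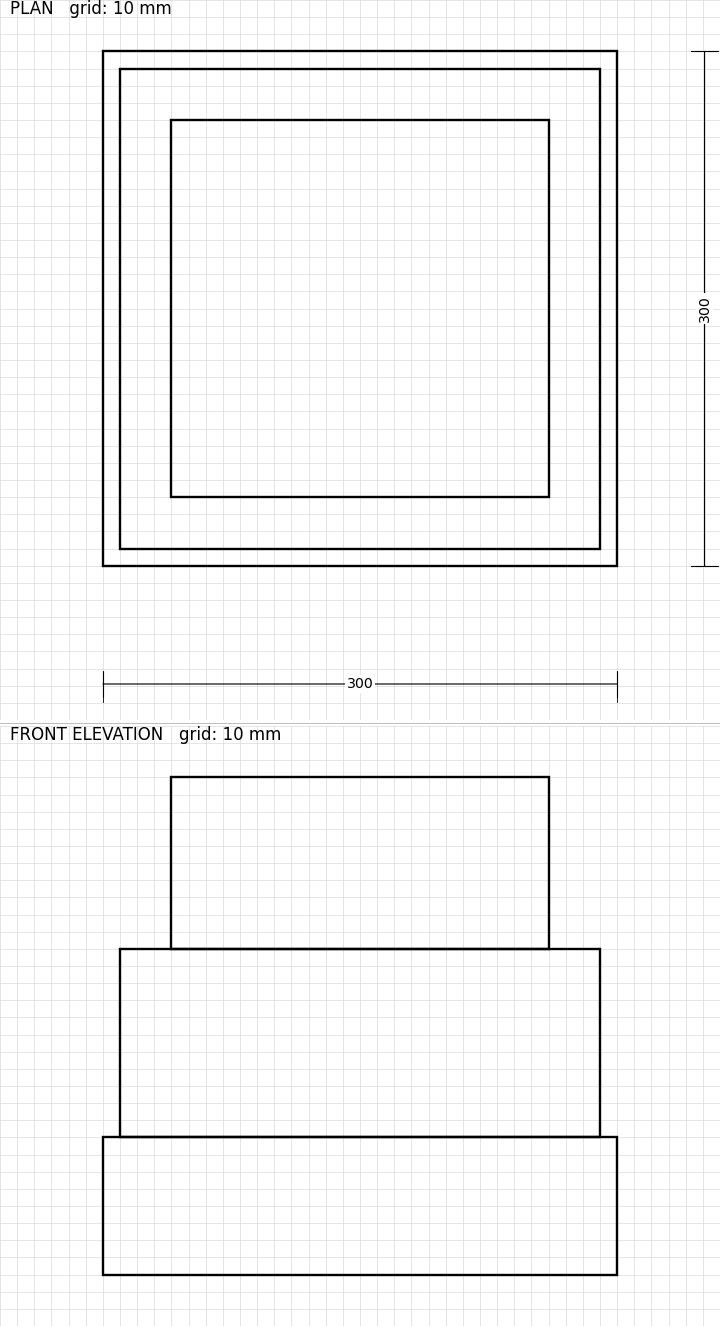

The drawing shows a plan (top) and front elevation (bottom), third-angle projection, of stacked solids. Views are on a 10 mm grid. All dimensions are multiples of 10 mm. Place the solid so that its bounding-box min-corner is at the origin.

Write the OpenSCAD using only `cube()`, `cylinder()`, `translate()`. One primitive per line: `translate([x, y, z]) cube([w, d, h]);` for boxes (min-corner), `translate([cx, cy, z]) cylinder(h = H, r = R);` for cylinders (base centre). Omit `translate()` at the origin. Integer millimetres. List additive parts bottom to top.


cube([300, 300, 80]);
translate([10, 10, 80]) cube([280, 280, 110]);
translate([40, 40, 190]) cube([220, 220, 100]);


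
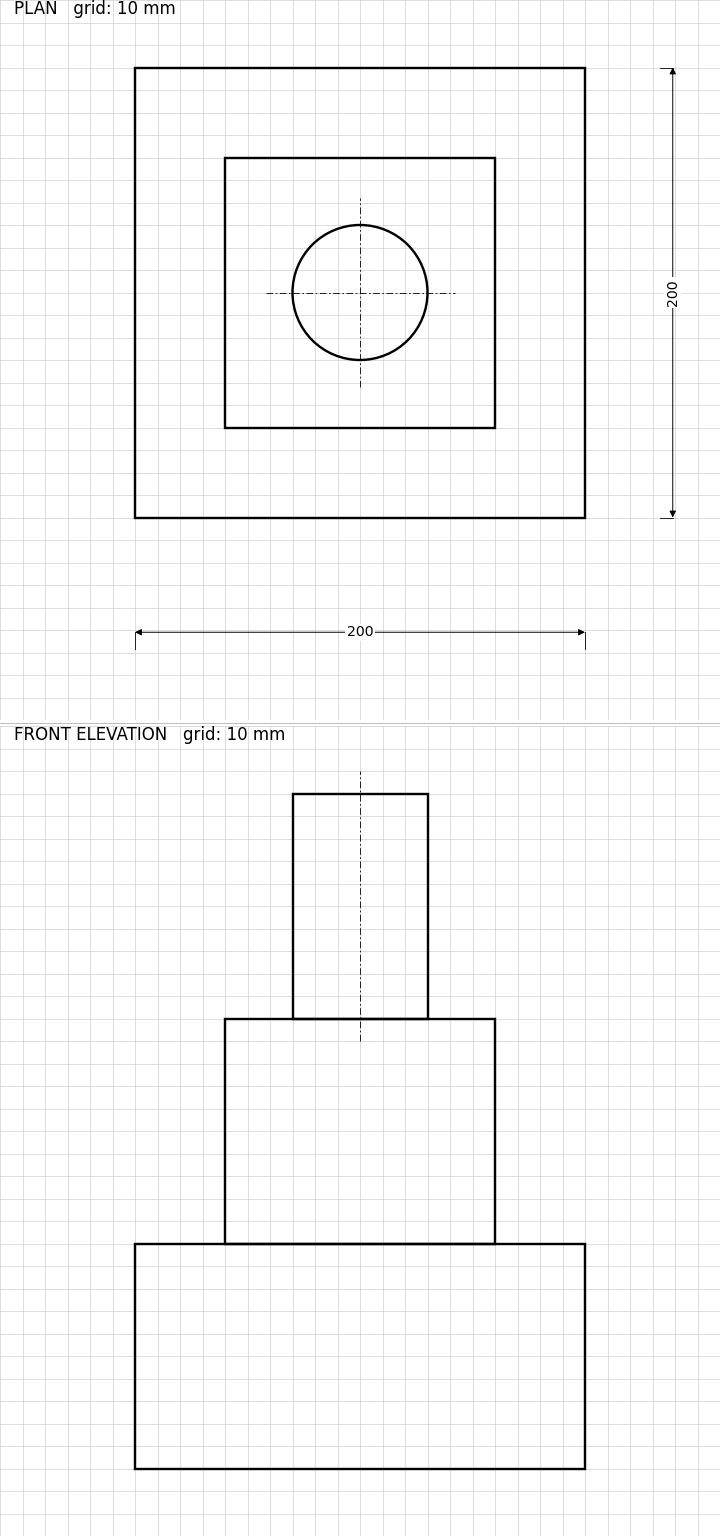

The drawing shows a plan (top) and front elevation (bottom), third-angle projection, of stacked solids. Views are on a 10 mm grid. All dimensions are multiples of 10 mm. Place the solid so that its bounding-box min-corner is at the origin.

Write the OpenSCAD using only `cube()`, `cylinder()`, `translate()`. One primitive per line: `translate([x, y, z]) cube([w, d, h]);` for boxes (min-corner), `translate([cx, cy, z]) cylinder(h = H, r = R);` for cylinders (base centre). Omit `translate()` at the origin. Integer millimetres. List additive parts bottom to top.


cube([200, 200, 100]);
translate([40, 40, 100]) cube([120, 120, 100]);
translate([100, 100, 200]) cylinder(h = 100, r = 30);
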